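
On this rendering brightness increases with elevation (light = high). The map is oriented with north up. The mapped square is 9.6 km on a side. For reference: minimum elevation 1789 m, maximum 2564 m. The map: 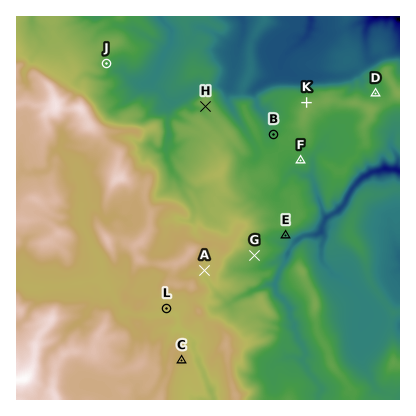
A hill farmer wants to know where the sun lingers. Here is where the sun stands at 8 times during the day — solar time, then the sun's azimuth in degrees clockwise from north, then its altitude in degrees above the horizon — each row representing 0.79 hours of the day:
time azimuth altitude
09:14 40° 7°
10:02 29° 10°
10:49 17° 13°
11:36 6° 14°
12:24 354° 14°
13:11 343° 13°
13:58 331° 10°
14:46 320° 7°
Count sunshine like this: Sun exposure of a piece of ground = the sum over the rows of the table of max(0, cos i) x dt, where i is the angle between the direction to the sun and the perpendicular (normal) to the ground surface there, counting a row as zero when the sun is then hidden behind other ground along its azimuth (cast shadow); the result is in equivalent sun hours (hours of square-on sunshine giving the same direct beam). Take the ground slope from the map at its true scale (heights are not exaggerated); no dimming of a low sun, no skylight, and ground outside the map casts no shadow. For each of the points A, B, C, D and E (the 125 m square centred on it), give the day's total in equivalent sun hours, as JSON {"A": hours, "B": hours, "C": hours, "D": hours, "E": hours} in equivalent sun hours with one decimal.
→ {"A": 0.5, "B": 1.6, "C": 0.6, "D": 1.6, "E": 0.0}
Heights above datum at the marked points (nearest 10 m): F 2150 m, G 2200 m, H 2210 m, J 2150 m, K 2200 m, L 2350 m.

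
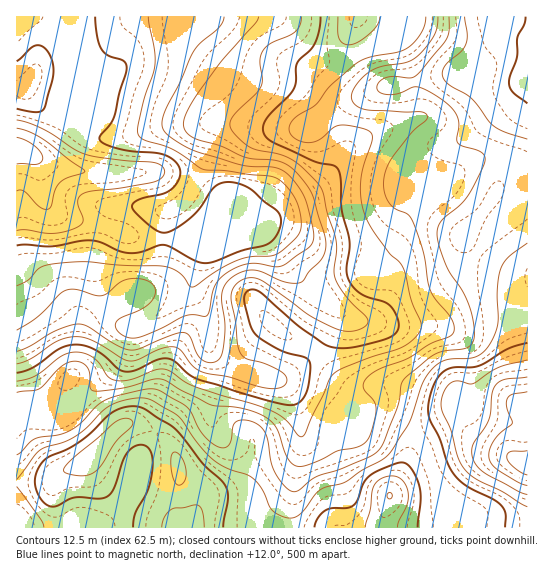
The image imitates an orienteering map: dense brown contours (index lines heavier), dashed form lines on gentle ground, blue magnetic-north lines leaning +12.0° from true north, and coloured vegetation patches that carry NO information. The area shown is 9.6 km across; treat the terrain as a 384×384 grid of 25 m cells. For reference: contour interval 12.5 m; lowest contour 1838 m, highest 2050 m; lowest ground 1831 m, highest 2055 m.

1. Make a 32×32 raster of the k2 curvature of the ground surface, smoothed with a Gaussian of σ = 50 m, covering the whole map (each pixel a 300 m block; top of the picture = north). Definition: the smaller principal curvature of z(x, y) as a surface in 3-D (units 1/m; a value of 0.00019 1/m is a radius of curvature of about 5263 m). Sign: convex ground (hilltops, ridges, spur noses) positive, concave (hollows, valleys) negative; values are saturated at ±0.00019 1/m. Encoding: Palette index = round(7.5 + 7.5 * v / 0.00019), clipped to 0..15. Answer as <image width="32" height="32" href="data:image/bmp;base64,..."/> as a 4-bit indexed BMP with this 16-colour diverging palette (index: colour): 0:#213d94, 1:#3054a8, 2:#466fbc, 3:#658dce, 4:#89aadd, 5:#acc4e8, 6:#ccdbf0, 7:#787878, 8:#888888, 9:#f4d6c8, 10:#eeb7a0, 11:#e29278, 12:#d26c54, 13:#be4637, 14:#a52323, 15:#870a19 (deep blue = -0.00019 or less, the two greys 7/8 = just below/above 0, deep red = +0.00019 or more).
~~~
<image width="32" height="32" href="data:image/bmp;base64,Qk12AgAAAAAAAHYAAAAoAAAAIAAAACAAAAABAAQAAAAAAAACAAATCwAAEwsAABAAAAAAAAAAlD0hAKhUMAC8b0YAzo1lAN2qiQDoxKwA8NvMAHh4eACIiIgAyNb0AKC37gB4kuIAVGzSADdGvgAjI6UAGQqHACM0VFaIeGV2dIplZEVXdWUohVZUd3eFZ2J4UmpzVjIRKoZ3RFd4pXhheUO+g0EzRyqXhkU3hmN2UlZVhlMkh4oohphDOJYSVlJDMiNTJ4enQzRnZDeCBYlhRlM2Y0dmdFIAOKhoUTiqUVl1NmRmRUSVYgW6d2RHhTJodUVlpzSIlGcANndncwATZ3ZlVak1p1SLggJoQyASM2iHh1WrRoZEnbchdlEDVWU1Z3dmZyVnQ0ZTIVZiBmeIZlZlRTATRlQhEAADcwaJh3YyIjMjZlR2ZnVmMEMXiIZTEjV3dmd2dol1ipUyS8lkMTh0aId4d2Z3ZoqHYTrpE1OLlVeHZ4eHd3ZWaGABcxdjiYZGd2aIl2iXQjM3YABGI2ZmVohld1VDISNER3d2IxVnZ1aZhldVM1ZmmWN3d0FYh4hleHdlhFiId4aEV2VBV4eIdVZ3dZRmUzMzVRACE1RoiHdUaIVzMAAAAAM1UxRlR4hmZUZ1ABaHd1NWZ5dXdkR4d4dkRBRnd3d2mXZ3iqdUNXd2d3dmZ2Znd5l3d4mFVkI0NGiIl0d1Z4aId3Z3Zmh3VEZ3dphHdmaGZ3dlVWZnmmSIZnh5VmZVZmd3Z3d1RYlFmXVoaEdnZWdmh3iIZUEANodmZndWaHVnZGd4dlZ1RhNUaHdWaGeGeIZFVERXilZwV4iG"/>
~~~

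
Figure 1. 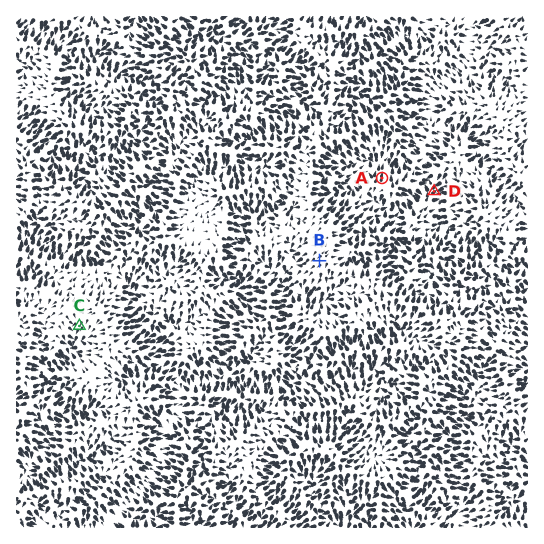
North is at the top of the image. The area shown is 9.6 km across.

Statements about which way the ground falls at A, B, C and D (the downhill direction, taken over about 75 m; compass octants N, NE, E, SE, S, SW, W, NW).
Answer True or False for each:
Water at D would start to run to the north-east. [True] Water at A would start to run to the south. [False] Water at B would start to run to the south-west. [True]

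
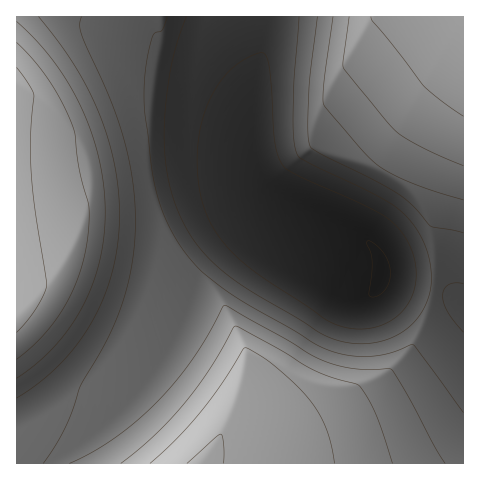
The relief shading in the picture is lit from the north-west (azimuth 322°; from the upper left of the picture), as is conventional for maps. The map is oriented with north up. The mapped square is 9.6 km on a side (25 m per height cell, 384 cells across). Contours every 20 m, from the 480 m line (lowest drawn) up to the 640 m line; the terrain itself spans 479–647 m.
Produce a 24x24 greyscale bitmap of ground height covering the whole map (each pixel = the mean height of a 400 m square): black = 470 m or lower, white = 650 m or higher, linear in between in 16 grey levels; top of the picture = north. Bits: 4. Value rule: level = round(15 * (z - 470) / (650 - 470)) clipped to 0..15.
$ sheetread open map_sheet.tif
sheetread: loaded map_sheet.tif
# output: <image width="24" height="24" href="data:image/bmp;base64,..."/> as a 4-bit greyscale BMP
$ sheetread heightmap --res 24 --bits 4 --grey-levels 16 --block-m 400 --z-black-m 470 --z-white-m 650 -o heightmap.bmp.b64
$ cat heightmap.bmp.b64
<image width="24" height="24" href="data:image/bmp;base64,Qk2WAQAAAAAAAHYAAAAoAAAAGAAAABgAAAABAAQAAAAAACABAAATCwAAEwsAABAAAAAAAAAAAAAAABEREQAiIiIAMzMzAERERABVVVUAZmZmAHd3dwCIiIgAmZmZAKqqqgC7u7sAzMzMAN3d3QDu7u4A////AIh3iJvM3MzLu6mYh4h3eIm8zMzLuqmYd4iHd3ibzMzLuqmIdpiHd3eKvMy7qpmHZqmId3d5q8u6qZh3ZcqYd3d4mruph2d2Vdyph3d3iqmGVERWVe3Kh3d3eYdkMiI1VO7bmHdmd2VDIREjRO7cqHdmZUMiERETRO7suXZmUzIhERETRO7tuXZlMyIhEREjVe7tuXZUMiIhEREkZu7duXZTIiIRESNGd+7duXZDIiISI0VneO7cuXVDIiIjRWeIie7cuHUzIiI1Z3iJme7cqGUzIiI1d4iZqu7bl2UzIiJGeImqq+7Kh2VDIiJFeJmqu+25h2VDMiJFeZqru9yodmVDMyM1eaq7vMqYdmZDMzM1eau7zLmHd2ZUMzM1eau8zA=="/>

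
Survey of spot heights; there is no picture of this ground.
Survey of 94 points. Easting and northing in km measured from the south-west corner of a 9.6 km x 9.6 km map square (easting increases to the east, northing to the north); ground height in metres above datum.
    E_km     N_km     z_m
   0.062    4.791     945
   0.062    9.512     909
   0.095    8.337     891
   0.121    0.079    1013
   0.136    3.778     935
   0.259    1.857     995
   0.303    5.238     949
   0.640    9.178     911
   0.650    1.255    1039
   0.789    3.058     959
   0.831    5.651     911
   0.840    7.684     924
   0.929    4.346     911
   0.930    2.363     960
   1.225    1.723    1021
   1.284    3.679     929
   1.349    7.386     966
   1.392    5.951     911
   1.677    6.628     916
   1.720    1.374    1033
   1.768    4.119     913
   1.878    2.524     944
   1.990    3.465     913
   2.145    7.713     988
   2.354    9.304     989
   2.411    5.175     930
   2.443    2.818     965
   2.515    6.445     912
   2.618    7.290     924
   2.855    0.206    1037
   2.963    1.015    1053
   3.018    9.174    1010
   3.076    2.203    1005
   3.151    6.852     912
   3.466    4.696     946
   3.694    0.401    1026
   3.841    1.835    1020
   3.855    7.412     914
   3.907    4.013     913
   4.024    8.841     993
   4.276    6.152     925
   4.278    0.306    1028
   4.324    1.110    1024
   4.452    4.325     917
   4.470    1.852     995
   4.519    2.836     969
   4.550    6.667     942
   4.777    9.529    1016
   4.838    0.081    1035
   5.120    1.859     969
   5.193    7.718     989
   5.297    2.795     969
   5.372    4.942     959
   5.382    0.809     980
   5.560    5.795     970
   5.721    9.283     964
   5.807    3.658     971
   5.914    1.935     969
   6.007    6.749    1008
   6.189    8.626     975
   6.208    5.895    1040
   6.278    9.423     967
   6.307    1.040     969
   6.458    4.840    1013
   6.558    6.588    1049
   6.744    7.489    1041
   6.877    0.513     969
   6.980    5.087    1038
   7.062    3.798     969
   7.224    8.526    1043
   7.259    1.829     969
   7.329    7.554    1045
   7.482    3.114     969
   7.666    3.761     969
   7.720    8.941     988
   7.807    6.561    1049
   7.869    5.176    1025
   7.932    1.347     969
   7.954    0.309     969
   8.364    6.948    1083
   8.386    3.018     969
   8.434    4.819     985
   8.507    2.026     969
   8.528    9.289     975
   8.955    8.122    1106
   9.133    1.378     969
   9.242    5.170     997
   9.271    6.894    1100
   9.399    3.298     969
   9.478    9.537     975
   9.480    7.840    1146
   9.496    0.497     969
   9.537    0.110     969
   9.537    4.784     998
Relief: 890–1150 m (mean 975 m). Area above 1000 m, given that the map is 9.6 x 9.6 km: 25.5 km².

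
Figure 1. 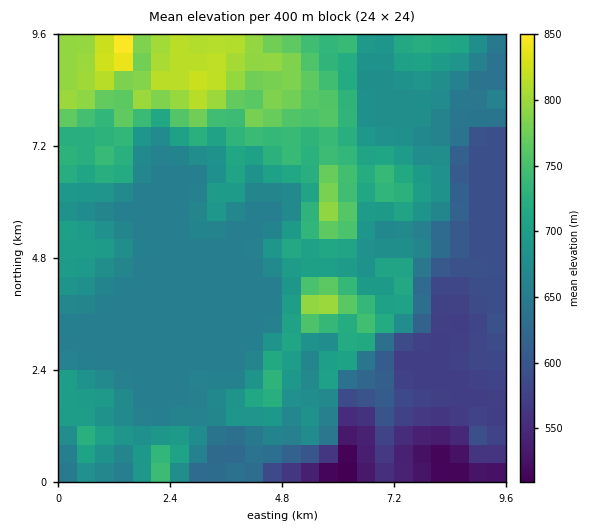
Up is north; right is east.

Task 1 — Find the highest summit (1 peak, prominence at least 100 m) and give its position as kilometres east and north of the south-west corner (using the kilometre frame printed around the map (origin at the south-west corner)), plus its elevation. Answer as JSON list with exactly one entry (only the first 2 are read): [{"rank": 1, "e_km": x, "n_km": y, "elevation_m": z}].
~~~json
[{"rank": 1, "e_km": 1.34, "n_km": 9.24, "elevation_m": 864}]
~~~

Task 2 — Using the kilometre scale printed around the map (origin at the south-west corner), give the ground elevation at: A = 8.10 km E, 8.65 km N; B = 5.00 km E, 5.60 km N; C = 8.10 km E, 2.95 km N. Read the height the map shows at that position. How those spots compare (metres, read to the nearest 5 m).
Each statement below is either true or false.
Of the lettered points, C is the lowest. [true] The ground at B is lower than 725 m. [true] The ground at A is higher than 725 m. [false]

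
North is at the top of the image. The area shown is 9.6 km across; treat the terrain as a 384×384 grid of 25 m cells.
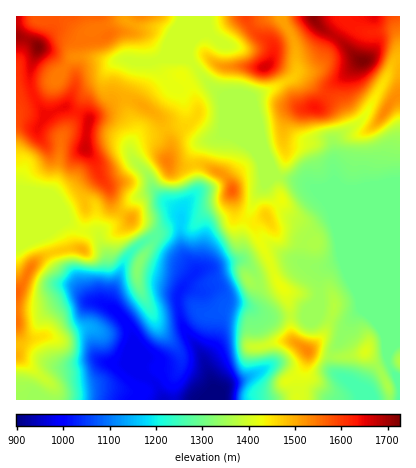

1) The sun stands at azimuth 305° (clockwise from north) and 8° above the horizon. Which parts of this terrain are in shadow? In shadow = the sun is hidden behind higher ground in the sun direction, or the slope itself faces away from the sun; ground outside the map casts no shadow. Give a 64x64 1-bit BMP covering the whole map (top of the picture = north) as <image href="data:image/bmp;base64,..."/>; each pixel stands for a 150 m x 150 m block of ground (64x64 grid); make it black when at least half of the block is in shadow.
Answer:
<image width="64" height="64" href="data:image/bmp;base64,Qk0+AgAAAAAAAD4AAAAoAAAAQAAAAEAAAAABAAEAAAAAAAACAAATCwAAEwsAAAIAAAAAAAAA////AAAAAAAB//8fAAB84wH//h+AAH/jAf/+H4AAf+MA//4fgAA/w////g+BgH+C///+D4Pw/wb///8Pg/h+Pn///w+B8Hwef//+H4BwfBw9//5/AAA8HHD//P4AABwI8P/4/gAADAD///n8AAAAAH//8fwAAAYA///x/AADAgD///H+AAMAAP//8/4AA4AAf//n/+AAAAB///f/8AAAAD//9//gAAAAP//v/+AAAAA//+//4AAAAB//5//gAAAAD//3/8AAAAAB3///wAAAAAAO//+ADggAAAB//wAOCAAAAD//AAwAAAAAH/8ACAAAAAAf/AAAAAAACA/8AAAAAAAAD/wHgAAAAAD//w+AAAAAAP//j4YAAAAA//+PhAAAAAD//4eAAAAAAD9/B4PgAAIA/j4Dh/AAAAH+NAGH8AAAA/wgAAf4AAIH/AAAB/3+Bg/4AAAD//8GD/gOAAA//wcP8A+AA///Dw/wB8AD/98Hj8AD4AP/zwMHgAHAAf/nAAcAAcAAf/cAAAABwAAP8wAAAAAAAAH4AAAAAAAAAP8IAAAAA7wA/x4QAAAP/wD/H5AAAD//AP8fxAAAGH8Afx/H8AAAPwA/H8P8AAAfAB8Ph/wAAB4ADw8H/8AADgAPBgH/wAAMAAcAAO/gAAgABwAAAfAAAAAHYAAD8AAAAA7gAAPgAAAQDg=="/>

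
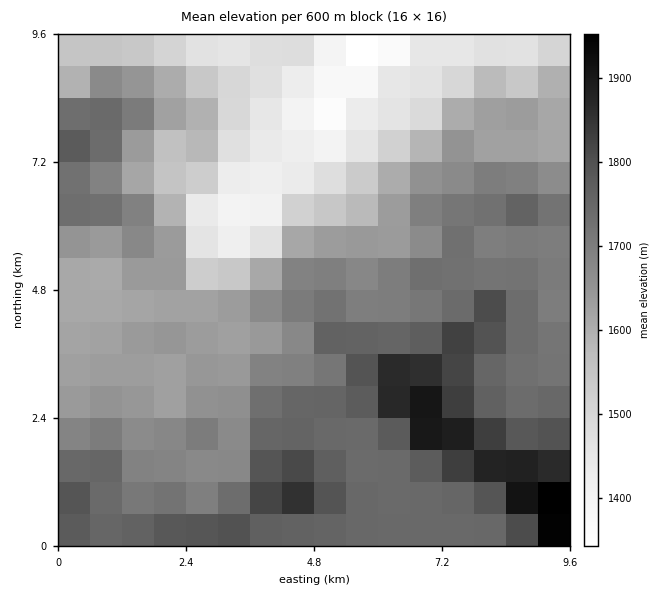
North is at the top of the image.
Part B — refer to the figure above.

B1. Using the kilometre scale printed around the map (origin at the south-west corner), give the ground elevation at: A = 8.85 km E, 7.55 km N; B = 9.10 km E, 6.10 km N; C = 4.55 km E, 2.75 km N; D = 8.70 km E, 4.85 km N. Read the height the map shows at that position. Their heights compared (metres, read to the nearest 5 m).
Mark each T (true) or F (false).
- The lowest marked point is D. F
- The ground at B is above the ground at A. T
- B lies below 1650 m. F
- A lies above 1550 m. T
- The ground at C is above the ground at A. T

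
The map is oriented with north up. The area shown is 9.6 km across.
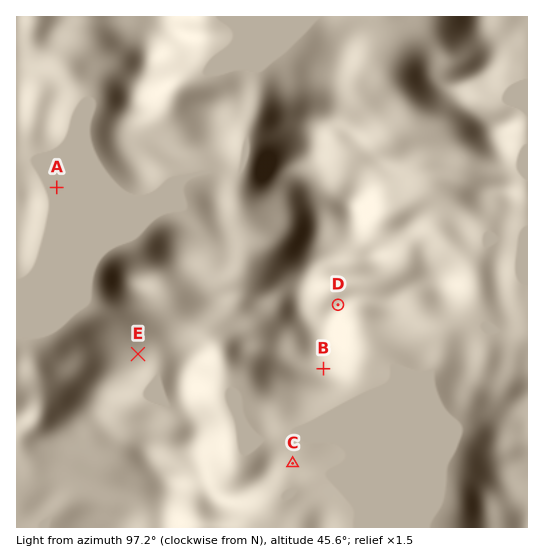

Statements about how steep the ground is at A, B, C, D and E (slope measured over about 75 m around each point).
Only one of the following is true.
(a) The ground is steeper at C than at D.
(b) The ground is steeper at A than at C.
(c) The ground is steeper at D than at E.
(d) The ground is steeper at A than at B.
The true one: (c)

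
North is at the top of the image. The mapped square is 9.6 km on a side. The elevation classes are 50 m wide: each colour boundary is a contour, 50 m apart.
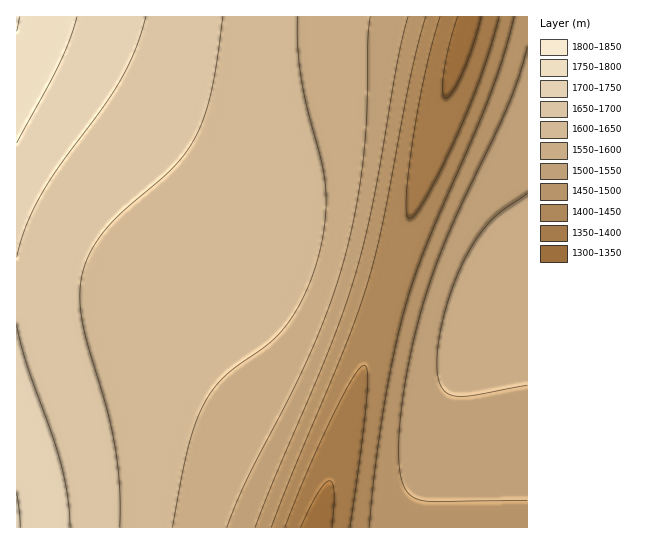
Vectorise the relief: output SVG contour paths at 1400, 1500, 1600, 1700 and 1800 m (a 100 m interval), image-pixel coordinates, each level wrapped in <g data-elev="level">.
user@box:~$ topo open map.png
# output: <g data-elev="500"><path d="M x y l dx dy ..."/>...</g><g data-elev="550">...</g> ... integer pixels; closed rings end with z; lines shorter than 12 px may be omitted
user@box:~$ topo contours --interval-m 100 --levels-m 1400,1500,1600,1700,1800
<g data-elev="1400"><path d="M285 527l24-59 26-58 19-34 7-9 4-2 2 4 1 6-2 30-16 122"/><path d="M499 17l-17 56-24 60-31 63-10 17-7 5-3-4-1-13 7-60 12-67 15-57"/></g><g data-elev="1500"><path d="M255 527l20-49 54-127 26-74 18-73 24-141 11-46"/><path d="M527 47l-8 30-10 26-56 121-26 66-12 43-8 41-6 41-2 35 0 19 4 14 6 11 8 5 18 3 92-2"/></g><g data-elev="1600"><path d="M172 527l16-80 7-24 9-20 10-14 11-13 44-32 17-18 11-16 9-18 13-39 6-35 0-32-3-23-14-53-6-29-4-34 0-30"/></g><g data-elev="1700"><path d="M70 527l-2-30-7-34-9-29-26-71-9-38"/><path d="M17 257l8-27 13-30 19-31 44-59 18-27 16-32 11-34"/></g><g data-elev="1800"><path d="M17 31l3-14"/></g>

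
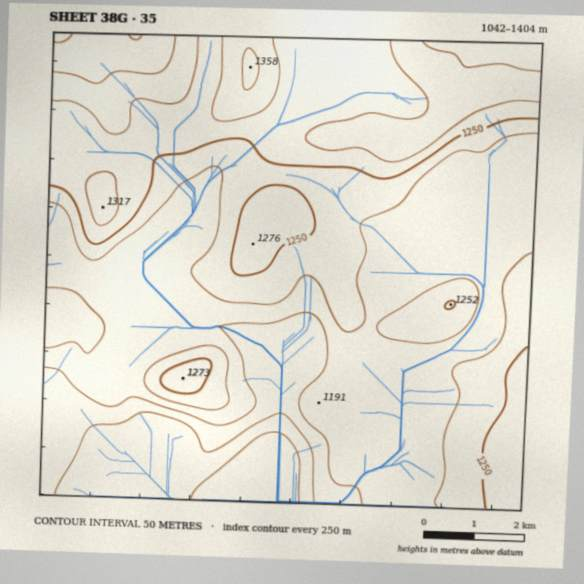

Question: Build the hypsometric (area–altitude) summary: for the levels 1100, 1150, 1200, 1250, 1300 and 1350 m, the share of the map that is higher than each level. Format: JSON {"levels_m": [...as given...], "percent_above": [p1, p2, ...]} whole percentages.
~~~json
{"levels_m": [1100, 1150, 1200, 1250, 1300, 1350], "percent_above": [92, 85, 52, 32, 13, 3]}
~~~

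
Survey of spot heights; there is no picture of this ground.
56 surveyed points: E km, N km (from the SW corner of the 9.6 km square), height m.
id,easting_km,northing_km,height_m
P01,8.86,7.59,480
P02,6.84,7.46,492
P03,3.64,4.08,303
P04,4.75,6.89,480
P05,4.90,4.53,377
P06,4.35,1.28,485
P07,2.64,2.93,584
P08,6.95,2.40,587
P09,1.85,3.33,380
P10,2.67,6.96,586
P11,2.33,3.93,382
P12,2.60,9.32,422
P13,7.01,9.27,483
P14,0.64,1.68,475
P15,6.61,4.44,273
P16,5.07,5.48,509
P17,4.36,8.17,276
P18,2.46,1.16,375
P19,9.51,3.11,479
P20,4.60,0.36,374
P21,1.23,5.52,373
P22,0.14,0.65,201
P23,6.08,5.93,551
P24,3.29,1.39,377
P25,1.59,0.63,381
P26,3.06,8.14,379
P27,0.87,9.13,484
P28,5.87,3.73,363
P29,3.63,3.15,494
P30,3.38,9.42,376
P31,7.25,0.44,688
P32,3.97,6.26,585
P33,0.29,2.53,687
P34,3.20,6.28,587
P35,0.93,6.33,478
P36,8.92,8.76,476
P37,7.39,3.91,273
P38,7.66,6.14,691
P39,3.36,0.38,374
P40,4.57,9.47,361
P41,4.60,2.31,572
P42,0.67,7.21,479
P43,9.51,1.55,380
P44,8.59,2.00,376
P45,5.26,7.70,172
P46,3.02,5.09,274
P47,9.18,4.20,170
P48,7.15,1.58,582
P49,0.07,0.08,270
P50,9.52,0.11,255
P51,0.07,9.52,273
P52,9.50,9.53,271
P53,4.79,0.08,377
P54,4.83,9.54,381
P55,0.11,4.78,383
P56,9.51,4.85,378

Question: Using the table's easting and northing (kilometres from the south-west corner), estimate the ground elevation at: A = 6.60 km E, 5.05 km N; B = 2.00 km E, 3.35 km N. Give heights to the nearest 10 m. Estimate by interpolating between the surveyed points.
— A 350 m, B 410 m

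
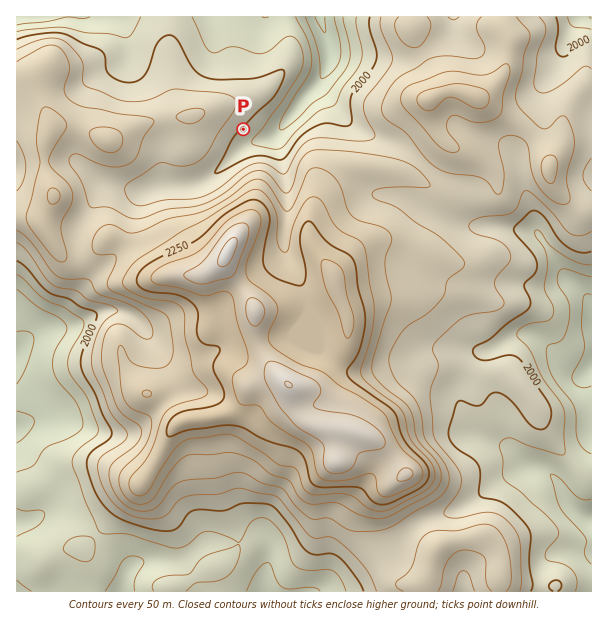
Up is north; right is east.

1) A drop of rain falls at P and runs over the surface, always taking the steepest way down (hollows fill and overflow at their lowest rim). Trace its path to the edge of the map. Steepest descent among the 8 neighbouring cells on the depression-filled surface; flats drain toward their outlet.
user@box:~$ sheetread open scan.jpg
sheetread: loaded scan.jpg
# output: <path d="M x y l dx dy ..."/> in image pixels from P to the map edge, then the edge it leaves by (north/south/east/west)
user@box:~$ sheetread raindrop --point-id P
<path d="M243 129l11 11 12 0 1-2 3 0 14-12 0-1 4-5 0-1 6-6 6-11 17-16 0-2 4-4 6-12 0-5 2-1 0-18-2-2 0-4-1-2 0-3-2-1 0-3-1-2 0-3-2-1-1-6"/>
exit: north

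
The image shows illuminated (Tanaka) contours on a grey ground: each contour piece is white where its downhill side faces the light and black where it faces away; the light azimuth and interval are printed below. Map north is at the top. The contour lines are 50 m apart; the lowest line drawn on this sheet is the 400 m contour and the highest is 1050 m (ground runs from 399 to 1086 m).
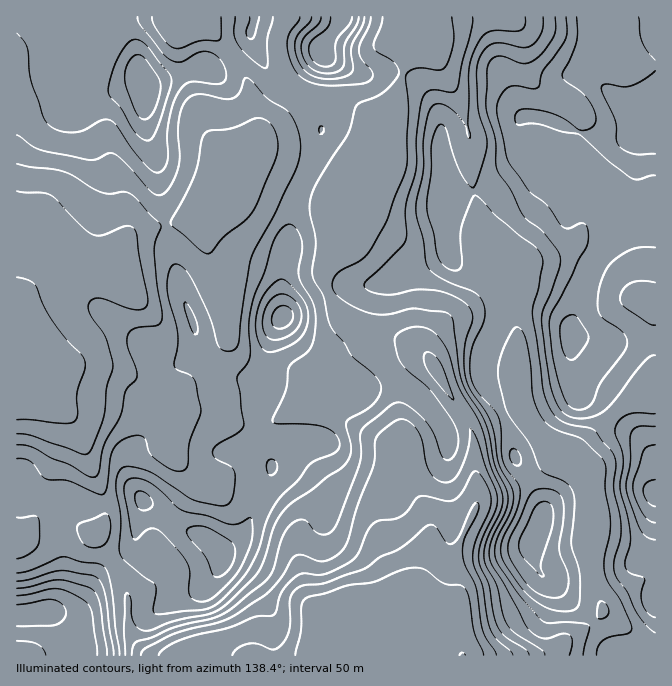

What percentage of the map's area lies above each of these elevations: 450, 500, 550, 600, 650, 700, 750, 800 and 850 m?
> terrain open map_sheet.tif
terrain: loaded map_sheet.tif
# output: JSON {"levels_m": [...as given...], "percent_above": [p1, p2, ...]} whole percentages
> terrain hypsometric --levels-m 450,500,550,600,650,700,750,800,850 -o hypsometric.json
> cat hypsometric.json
{"levels_m": [450, 500, 550, 600, 650, 700, 750, 800, 850], "percent_above": [97, 95, 91, 84, 77, 61, 45, 31, 21]}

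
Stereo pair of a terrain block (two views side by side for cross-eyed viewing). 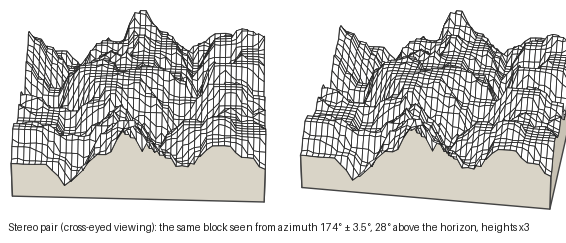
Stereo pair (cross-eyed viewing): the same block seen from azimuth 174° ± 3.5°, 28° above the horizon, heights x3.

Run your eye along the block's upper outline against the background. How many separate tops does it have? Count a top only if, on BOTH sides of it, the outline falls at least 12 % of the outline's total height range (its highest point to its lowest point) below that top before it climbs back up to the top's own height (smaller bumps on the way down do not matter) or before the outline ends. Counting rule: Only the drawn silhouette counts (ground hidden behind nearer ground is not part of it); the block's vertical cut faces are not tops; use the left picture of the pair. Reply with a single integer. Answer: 4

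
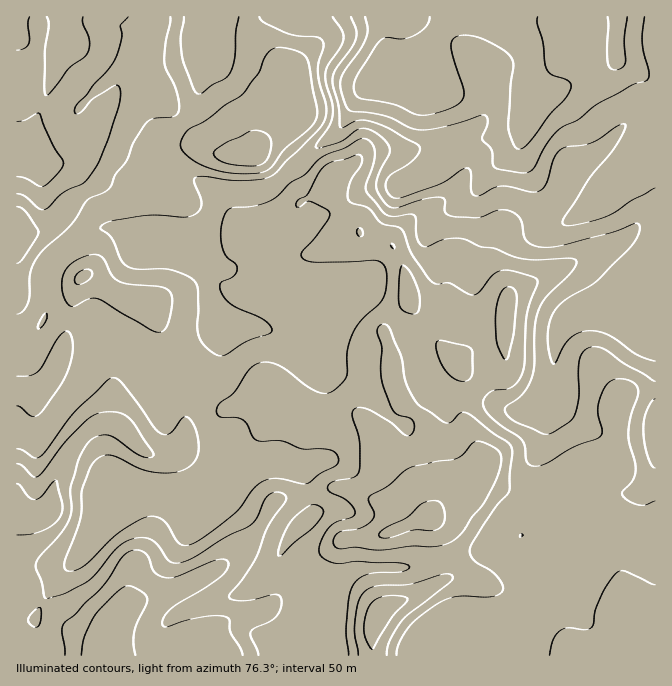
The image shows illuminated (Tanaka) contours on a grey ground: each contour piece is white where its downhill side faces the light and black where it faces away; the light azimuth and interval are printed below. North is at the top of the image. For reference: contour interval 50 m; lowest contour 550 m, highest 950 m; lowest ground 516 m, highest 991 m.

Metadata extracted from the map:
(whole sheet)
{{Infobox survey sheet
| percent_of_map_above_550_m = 96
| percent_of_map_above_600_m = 92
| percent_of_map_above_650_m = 88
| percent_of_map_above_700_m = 83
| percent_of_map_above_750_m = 73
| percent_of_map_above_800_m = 47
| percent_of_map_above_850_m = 18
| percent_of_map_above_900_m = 7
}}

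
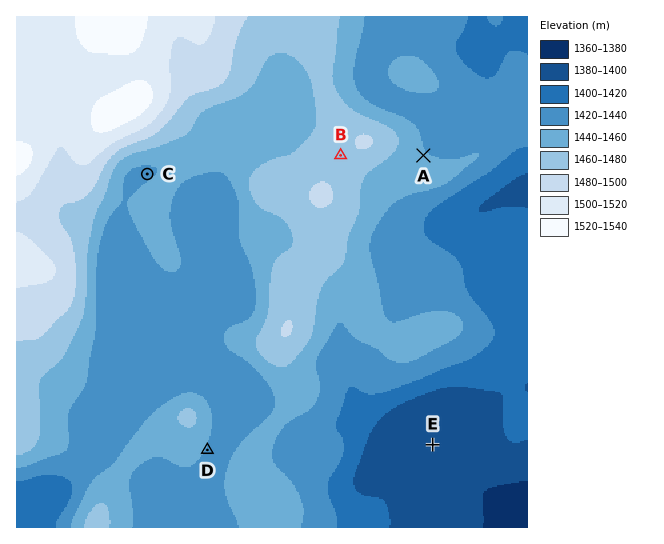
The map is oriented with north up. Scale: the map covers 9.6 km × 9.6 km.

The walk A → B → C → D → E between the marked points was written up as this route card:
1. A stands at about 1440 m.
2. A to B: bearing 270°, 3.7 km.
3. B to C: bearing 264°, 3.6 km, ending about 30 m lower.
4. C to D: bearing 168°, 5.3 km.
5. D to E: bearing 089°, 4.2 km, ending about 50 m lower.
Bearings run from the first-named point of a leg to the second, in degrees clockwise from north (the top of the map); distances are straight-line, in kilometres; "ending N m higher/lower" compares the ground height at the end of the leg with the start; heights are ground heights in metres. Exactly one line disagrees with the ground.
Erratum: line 2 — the distance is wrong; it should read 1.6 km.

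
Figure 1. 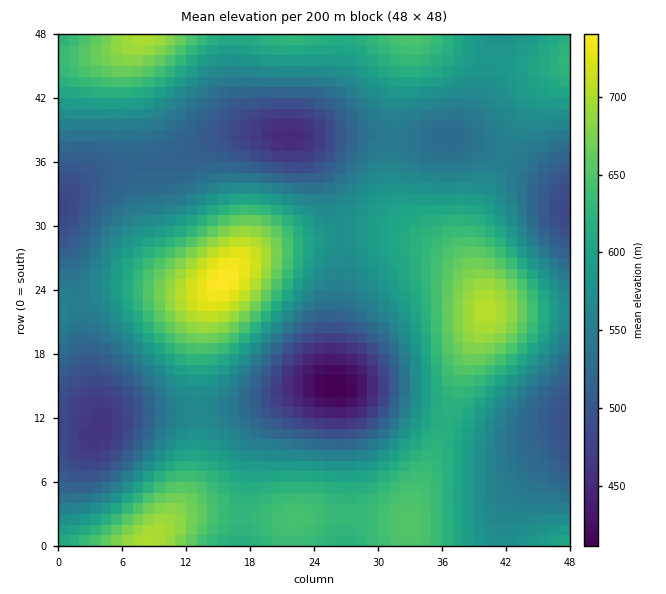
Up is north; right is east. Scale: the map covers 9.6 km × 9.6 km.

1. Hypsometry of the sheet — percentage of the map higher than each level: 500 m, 88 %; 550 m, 65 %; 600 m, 36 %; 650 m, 12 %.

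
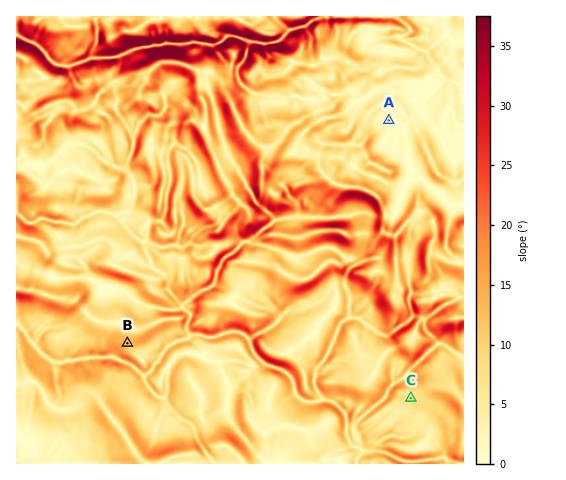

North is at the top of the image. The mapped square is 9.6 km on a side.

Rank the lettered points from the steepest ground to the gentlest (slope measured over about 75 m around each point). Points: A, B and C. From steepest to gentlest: B C A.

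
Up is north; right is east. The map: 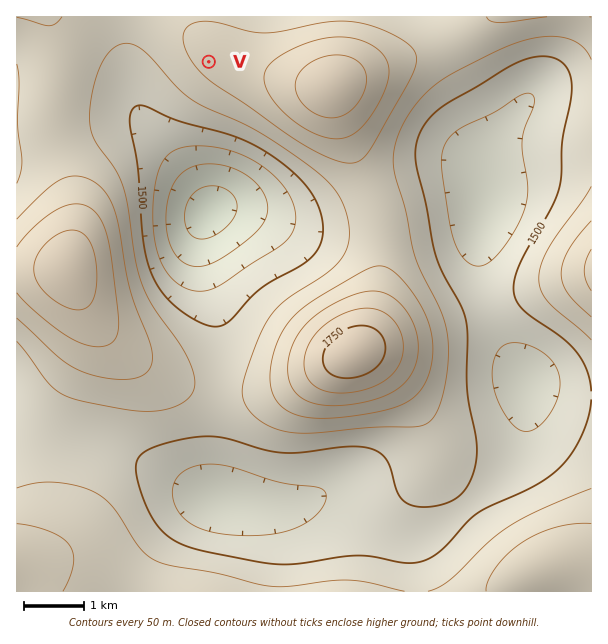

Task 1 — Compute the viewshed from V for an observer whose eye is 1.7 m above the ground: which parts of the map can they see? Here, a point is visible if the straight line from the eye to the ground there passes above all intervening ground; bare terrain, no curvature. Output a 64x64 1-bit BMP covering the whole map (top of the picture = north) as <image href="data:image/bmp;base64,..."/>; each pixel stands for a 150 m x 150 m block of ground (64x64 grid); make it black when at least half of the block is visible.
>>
<image width="64" height="64" href="data:image/bmp;base64,Qk0+AgAAAAAAAD4AAAAoAAAAQAAAAEAAAAABAAEAAAAAAAACAAATCwAAEwsAAAIAAAAAAAAA////AAAAAAAAB//+AAAAAAAP//gAAAAAAAf/4AAAAAAAA/+AAAAAAAAAAAAAAAAAAAAAAAAAAAAAAAAAAAAAAAAAAAAAAAAAAAAAAAAAAAAAAAAAAAAAAAAAAAAAAAAAAAAAAAAAAAAAAAAAAAAAAAAAAAAAAAAAAAAAAAAAAAAAAAAAAAAAAAAAAAAAAAAAAAAAAAAAAAAAAAAAAAAAAAAAAAAAAAAAAAAAAAAAAAAAAAPAAAAAAAAAD/AAAAAAAAA//AAAAAAAAP//AAAAAAAB///AAAAAAAP///gAAAAAD////gAAAAAf////AAAAAB////+AAAAAP////8AAAAB/////4AAAAH/////gAAAA/////+AAAAD/////4AAAAf/wP//gAAAD/8AAH8AAAAf/gAAHgAAAD/+AAAAAAAAf/wAAAAAAAB//AAAAAAAAP/8AAAAAAAAf/wAAAAAAAB/+AAAAAAAAH/4AAAAAAAAP/gAAAAAAAA/+AAAAAAAAD/4AAAAAAAAP/gAAAAAAAA/8AAAAAAAAD/wAAAAAAAAP/AAAAAAAAA/4AAAAAAAAD/gADwAAAAAP+AAfgAAAAA/wAH+AAAAAD/AA/4AAAAAP8AH/wAAAAA/wD//AAAAAD/AMB8AAAAAP+AAAAAAAAA/4AAAAAAAAH/gAAAAAAAB/+AAAAAAAAA=="/>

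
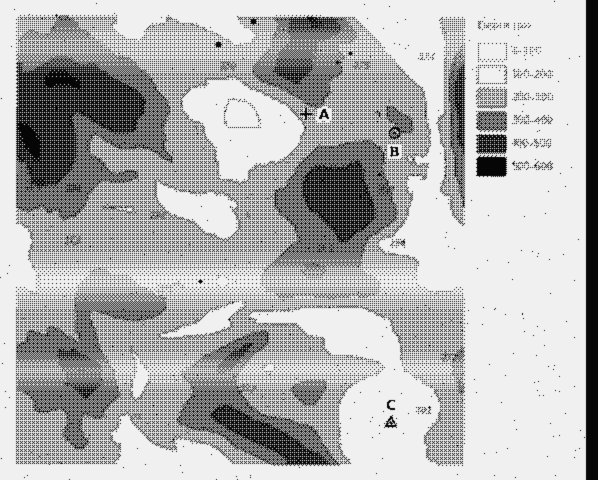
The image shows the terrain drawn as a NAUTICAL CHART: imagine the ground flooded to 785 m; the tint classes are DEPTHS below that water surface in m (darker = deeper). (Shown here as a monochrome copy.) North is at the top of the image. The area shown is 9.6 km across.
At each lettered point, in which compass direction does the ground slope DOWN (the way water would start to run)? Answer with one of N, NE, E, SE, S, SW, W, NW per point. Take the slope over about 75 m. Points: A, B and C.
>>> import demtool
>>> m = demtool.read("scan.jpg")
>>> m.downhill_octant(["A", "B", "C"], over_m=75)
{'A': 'NE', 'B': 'NE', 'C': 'NW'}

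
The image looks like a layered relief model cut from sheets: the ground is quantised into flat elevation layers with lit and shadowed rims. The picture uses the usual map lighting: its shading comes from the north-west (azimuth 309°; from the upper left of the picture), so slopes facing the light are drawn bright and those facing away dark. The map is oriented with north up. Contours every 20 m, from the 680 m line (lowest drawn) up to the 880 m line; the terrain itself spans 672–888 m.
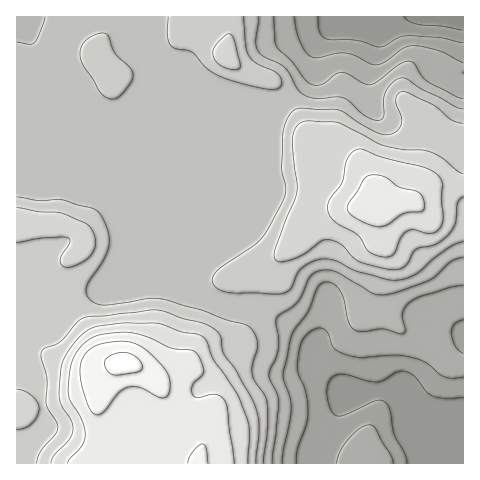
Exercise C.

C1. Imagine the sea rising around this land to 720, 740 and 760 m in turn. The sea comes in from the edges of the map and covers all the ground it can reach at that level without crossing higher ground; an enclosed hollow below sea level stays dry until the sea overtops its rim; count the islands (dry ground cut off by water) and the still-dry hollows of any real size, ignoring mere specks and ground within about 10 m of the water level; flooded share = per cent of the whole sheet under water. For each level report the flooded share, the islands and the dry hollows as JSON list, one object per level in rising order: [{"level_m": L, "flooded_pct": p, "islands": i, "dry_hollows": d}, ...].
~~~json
[{"level_m": 720, "flooded_pct": 11, "islands": 0, "dry_hollows": 0}, {"level_m": 740, "flooded_pct": 19, "islands": 0, "dry_hollows": 0}, {"level_m": 760, "flooded_pct": 25, "islands": 0, "dry_hollows": 0}]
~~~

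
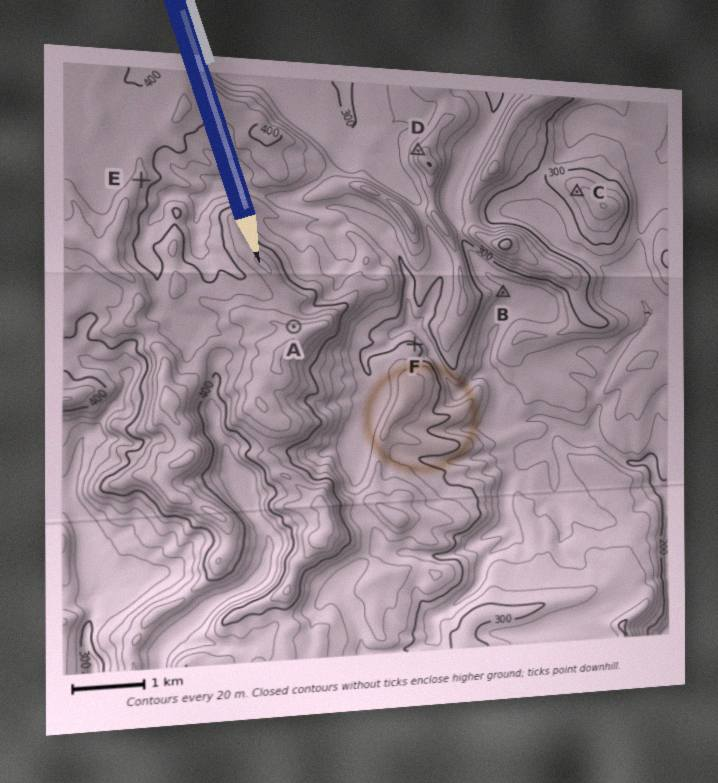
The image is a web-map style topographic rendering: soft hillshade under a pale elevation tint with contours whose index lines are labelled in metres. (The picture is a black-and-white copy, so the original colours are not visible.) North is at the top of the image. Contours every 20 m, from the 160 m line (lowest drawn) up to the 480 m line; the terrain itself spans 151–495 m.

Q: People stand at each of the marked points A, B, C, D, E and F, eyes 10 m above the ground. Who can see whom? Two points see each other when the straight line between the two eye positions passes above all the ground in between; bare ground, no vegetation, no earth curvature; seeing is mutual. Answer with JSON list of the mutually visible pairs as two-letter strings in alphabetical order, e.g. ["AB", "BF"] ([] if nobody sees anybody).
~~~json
["AC", "AD", "AE", "CE", "DE"]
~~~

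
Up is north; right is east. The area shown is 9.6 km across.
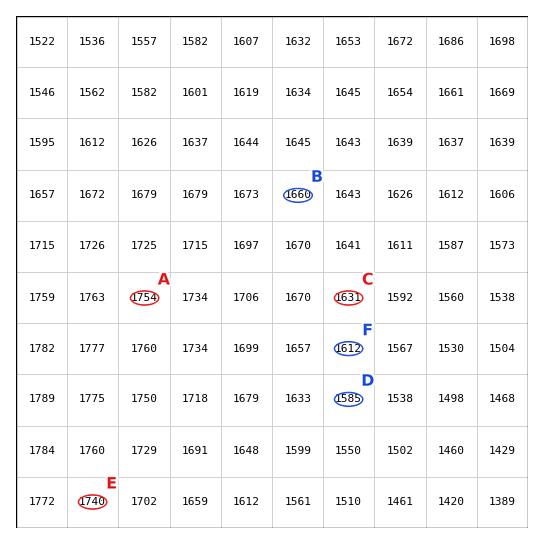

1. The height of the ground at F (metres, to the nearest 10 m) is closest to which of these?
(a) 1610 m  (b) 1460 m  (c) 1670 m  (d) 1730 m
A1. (a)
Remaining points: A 1750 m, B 1660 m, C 1630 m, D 1590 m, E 1740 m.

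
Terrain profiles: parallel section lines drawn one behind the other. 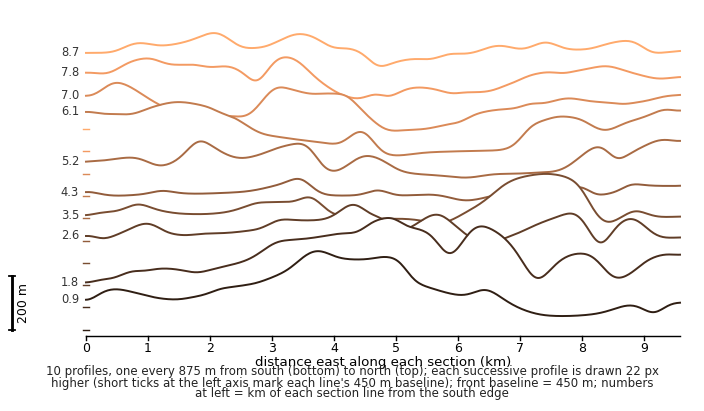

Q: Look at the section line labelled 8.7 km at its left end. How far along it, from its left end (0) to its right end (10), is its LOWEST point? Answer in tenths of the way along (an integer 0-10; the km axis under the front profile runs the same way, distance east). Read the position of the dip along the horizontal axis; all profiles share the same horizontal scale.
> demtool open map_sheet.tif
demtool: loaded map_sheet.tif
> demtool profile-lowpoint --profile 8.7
5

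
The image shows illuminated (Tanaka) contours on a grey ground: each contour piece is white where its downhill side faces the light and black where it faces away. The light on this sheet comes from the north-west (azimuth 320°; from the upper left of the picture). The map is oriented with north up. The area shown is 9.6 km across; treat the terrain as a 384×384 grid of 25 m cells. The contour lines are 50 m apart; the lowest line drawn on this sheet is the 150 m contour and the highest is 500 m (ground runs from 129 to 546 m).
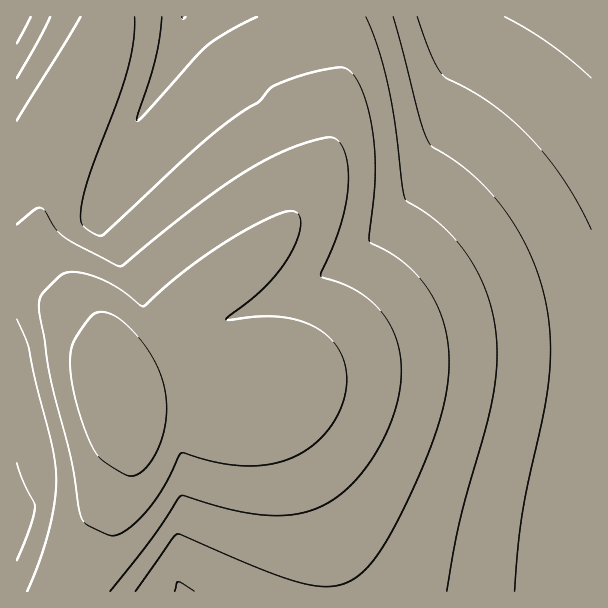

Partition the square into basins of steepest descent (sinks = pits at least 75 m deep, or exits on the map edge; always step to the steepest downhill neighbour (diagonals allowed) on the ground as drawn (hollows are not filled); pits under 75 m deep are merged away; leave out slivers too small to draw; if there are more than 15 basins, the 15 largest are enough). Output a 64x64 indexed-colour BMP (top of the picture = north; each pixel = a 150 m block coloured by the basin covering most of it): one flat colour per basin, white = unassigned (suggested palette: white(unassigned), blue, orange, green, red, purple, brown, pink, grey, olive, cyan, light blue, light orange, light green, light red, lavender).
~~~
<image width="64" height="64" href="data:image/bmp;base64,Qk12CAAAAAAAAHYAAAAoAAAAQAAAAEAAAAABAAQAAAAAAAAIAAATCwAAEwsAABAAAAAAAAAA////ALR3HwAOf/8ALKAsACgn1gC9Z5QAS1aMAMJ34wB/f38AIr28AM++FwDox64AeLv/AIrfmACWmP8A1bDFACIiIiERERERERERERERERERERERERERERERERERERERIiIiIhEREREREREREREREREREREREREREREREREREREiIiIiERERERERERERERERERERERERERERERERERERESIiIiIRERERERERERERERERERERERERERERERERERERIiIiIiEREREREREREREREREREREREREREREREREREREiIiIiIRERERERERERERERERERERERERERERERERERESIiIiIiERERERERERERERERERERERERERERERERERERIiIiIiIREREREREREREREREREREREREREREREREREREiIiIiIiERERERERERERERERERERERERERERERERERESIiIiIiIRERERERERERERERERERERERERERERERERERIiIiIiIiEREREREREREREREREREREREREREREREREREiIiIiIiIRERERERERERERERERERERERERERERERERESIiIiIiIhERERERERERERERERERERERERERERERERERIiIiIiIiIREREREREREREREREREREREREREREREREREiIiIiIiIhERERERERERERERERERERERERERERERERESIiIiIiIiERERERERERERERERERERERERERERERERERIiIiIiIiIREREREREREREREREREREREREREREREREREiIiIiIiIhERERERERERERERERERERERERERERERERESIiIiIiIiERERERERERERERERERERERERERERERERERIiIiIiIiIREREREREREREREREREREREREREREREREREiIiIiIiIhERERERERERERERERERERERERERERERERESIiIiIiIhERERERERERERERERERERERERERERERERERIiIiIiIiEREREREREREREREREREREREREREREREREREiIiIiIiIRERERERERERERERERERERERERERERERERESIiIiIiIhERERERERERERERERERERERERERERERERERIiIiIiIhEREREREREREREREREREREREREREREREREREiIiIiIiERERERERERERERERERERERERERERERERERESIiIiIiERERERERERERERERERERERERERERERERERERIiIiIiMREREREREREREREREREREREREREREREREREREiIiIiMRERERERERERERERERERERERERERERERERERESIiIjMxERERERERERERERERERERERERERERERERERERIiIjMxEREREREREREREREREREREREREREREREREREREiIjMxERERERERERERERERERERERERERERERERERERESIjMxERERERERERERERERERERERERERERERERERERERMzMxEREREREREREREREREREREREREREREREREREREREzMzERERERERERERERERERERERERERERERERERERERETMzERERERERERERERERERERERERERERERERERERERERMzEREREREREREREREREREREREREREREREREREREREREzMRERERERERERERERERERERERERERERERERERERERETMxERERERERERERERERERERERERERERERERERERERERMxEREREREREREREREREREREREREREREREREREREREREzMRERERERERERERERERERERERERERERERERERERERETMxERERERERERERERERERERERERERERERERERERERERMzEREREREREREREREREREREREREREREREREREREREREzMRERERERERERERERERERERERERERERERERERERERETMzERERERERERERERERERERERERERERERERERERERERMzMREREREREREREREREREREREREREREREREREREREREzMxERERERERERERERERERERERERERERERERERERERETMzMRERERERERERERERERERERERERERERERERERERERMzMxEREREREREREREREREREREREREREREREREREREREzMzMRERERERERERERERERERERERERERERERERERERETMzMxERERERERERERERERERERERERERERERERERERERMzMzMREREREREREREREREREREREREREREREREREREREzMzMxERERERERERERERERERERERERERERERERERERETMzMzMRERERERERERERERERERERERERERERERERERERMzMzMxEREREREREREREREREREREREREREREREREREREzMzMzMRERERERERERERERERERERERERERERERERERETMzMzMxERERERERERERERERERERERERERERERERERERMzMzMzMREREREREREREREREREREREREREREREREREREzMzMzMxERERERERERERERERERERERERERERERERERETMzMzMzERERERERERERERERERERERERERERERERERERMzMzMzMxEREREREREREREREREREREREREREREREREREzMzMzMzERERERERERERERERERERERERERERERERERETMzMzMzMRERERERERERERERERERERERERERERERERER"/>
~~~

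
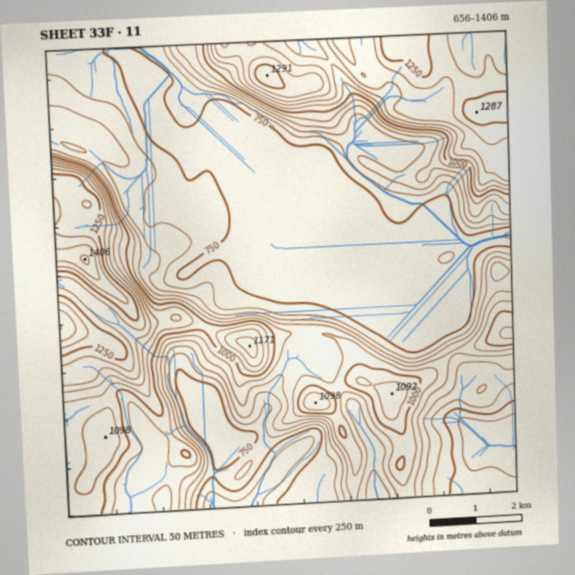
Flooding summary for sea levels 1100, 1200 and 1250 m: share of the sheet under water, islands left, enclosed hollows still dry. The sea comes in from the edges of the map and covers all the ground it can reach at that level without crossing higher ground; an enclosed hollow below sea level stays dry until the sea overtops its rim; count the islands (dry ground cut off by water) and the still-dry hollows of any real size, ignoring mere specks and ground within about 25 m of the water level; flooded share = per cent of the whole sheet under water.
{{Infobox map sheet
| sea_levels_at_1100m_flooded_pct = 82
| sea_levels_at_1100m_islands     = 1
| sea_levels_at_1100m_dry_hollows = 0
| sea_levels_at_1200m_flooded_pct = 91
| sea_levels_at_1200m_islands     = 1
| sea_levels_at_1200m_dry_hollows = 0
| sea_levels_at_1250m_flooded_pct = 95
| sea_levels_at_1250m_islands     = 1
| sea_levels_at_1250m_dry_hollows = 0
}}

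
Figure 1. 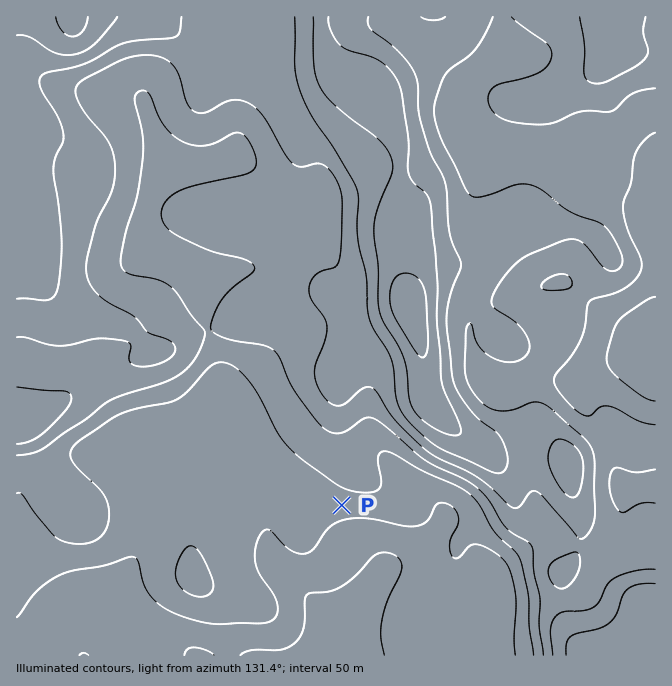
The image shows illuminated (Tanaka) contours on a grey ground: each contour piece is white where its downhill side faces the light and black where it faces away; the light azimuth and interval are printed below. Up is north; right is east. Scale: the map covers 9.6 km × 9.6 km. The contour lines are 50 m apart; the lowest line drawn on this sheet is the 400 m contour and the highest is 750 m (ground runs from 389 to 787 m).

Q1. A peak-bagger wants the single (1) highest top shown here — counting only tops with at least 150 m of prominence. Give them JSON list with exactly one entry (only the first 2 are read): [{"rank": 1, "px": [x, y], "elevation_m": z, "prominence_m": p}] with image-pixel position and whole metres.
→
[{"rank": 1, "px": [410, 305], "elevation_m": 787, "prominence_m": 398}]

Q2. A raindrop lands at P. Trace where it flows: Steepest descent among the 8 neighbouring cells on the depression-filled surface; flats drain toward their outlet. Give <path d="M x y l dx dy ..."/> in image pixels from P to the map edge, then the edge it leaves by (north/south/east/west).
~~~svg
<path d="M342 505l0 19 42 41 0 10-6 5 0 2-6 8 0 2-5 5-5 10-14 18-6 13 0 4-2 2 0 4-2 2 0 5"/>
exit: south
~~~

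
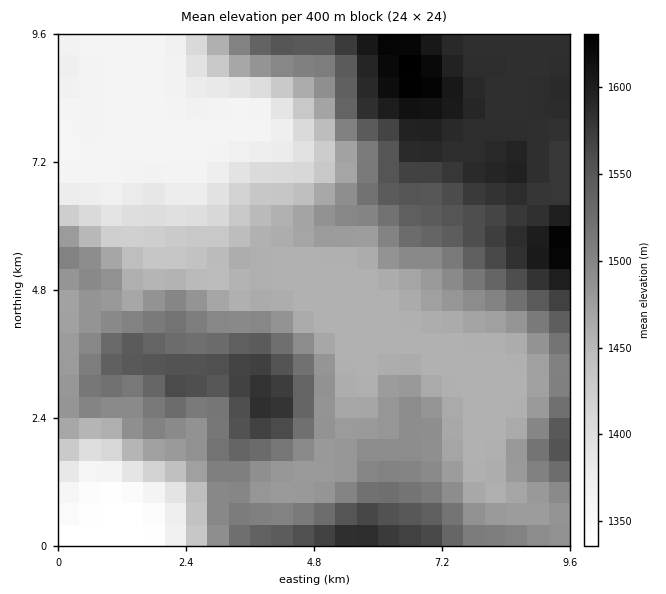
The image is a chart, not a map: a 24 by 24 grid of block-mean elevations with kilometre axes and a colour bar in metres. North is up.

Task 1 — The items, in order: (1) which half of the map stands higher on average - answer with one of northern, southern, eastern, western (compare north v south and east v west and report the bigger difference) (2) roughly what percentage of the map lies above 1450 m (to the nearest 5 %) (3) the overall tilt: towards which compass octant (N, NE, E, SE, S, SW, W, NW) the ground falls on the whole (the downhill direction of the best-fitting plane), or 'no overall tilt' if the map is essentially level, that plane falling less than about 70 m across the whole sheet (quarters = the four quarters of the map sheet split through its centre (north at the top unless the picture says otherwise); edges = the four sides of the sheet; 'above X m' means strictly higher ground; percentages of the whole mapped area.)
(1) The eastern half stands higher on average than the western half.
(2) Ground above 1450 m makes up about 75 % of the sheet.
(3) Overall the map slopes down towards the west.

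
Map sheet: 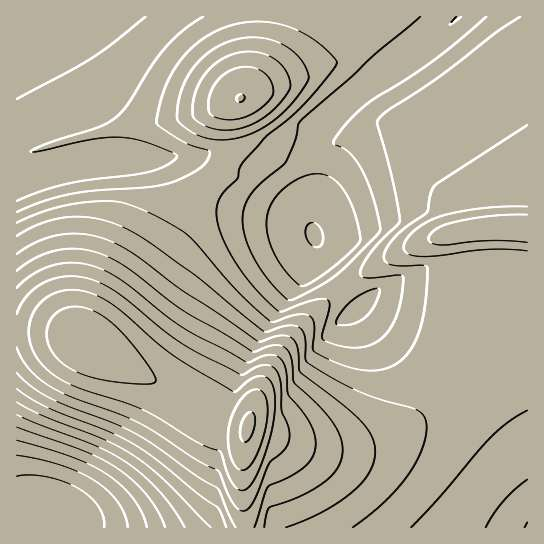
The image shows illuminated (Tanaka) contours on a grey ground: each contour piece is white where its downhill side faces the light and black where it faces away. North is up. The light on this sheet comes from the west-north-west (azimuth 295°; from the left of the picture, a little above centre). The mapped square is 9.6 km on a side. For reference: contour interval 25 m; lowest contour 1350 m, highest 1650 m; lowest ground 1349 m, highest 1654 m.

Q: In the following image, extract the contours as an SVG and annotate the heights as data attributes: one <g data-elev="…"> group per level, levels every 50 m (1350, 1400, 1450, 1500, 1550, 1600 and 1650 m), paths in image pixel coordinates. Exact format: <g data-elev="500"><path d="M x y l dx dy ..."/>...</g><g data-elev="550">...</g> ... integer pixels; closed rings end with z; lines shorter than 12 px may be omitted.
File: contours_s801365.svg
<g data-elev="1350"><path d="M313 246l-6-6-2-9 2-6 6-3 4 2 3 3 3 11-3 8-3 1z"/></g><g data-elev="1400"><path d="M17 455l22 4 22 6 18 7 16 9 12 9 11 12 6 12 4 13"/><path d="M338 325l-2-2 1-5 13-16 16-10 9-3 4 0 1 4-4 10-10 14-13 7z"/><path d="M203 17l-20 13-17 17-16 20-23 38-12 13-16 9-48 15-20 9 8 0 55-12 27-2 18 3 22 8 14 6 2 3-2 2-10 7-15 6-81 11-27 8-25 10"/><path d="M486 17l-55 45-65 43-16 14-13 16-4 8 12 6 6 6 8 10 6 12 10 26 5 27-3 5-27 27-16 15-37 21-6 2-4-1-22-24-16-28-5-13-1-12 0-11 3-9 12-16 28-24 9-20 3-17 3-4 51-44 23-23 45-37"/></g><g data-elev="1450"><path d="M411 527l28-29 52-61 18-15 18-12"/><path d="M17 427l68 24 33 18 15 12 14 14 11 16 7 16"/><path d="M213 139l18 0 20-5 19-11 17-14 14-18 8-13-4-12-9-12-10-8-12-5-12-3-13-1-14 3-13 4-12 7-11 10-9 12-8 14-4 16-1 16 5 6 11 8 9 4z"/><path d="M527 125l-91 60-5 8-4 20-26 18-14 16-3 11 2 4 3 2 10 2 27 0 2 3-1 14-4 36-9 26-7 9-8 8-9 5-9 3-14 1-16-3-17-6-19-10-2-5 1-22-3-8-5-3-7 0-25 8-4-1-34-31-49-55-24-15-24-12-22-6-34 0-33 7-33 14"/></g><g data-elev="1500"><path d="M286 527l36-15 29-19 10-10 7-9 5-11 2-10-3-16-11-16-20-18-40-30-2-4-1-20-5-10-4-3-7-1-24 6-78-52-47-36-16-9-16-6-22-4-21 1-21 7-20 12"/><path d="M17 402l28 15 61 23 25 14 31 24 49 49"/><path d="M527 215l-40 1-37 7-15 7-5 5-1 4 3 4 9 2 48-4 38 1"/><path d="M223 119l12 0 11-2 12-7 10-8 5-7 0-5-2-9-5-7-11-6-13-1-13 4-10 8-9 15-2 15 4 6z"/></g><g data-elev="1550"><path d="M254 527l13-39 3-3 21-9 13-9 7-8 4-10 0-12-4-12-8-12-15-19-2-24-5-11-6-4-6 0-8 2-11 5-4 0-61-33-19-13-45-36-16-10-15-5-20-2-19 3-18 8-16 14"/><path d="M17 373l14 13 19 12 65 26 24 12 58 40 20 11 2 4 17 36"/></g><g data-elev="1600"><path d="M239 490l4 0 4-2 7-8 8-18 9-27 3-18 1-18-2-12-4-8-6-3-8 1-8 4-10 10-4 0-59-35-17-13-40-36-14-8-13-6-15-3-13 1-12 4-10 8-9 15-2 17 5 18 12 16 12 9 16 8 52 17 19 8 52 31 22 9 3 4 8 24 5 8z"/></g><g data-elev="1650"><path d="M244 442l5-3 5-10 1-11-1-4-3-2-2 0-4 4-4 10-1 11z"/></g>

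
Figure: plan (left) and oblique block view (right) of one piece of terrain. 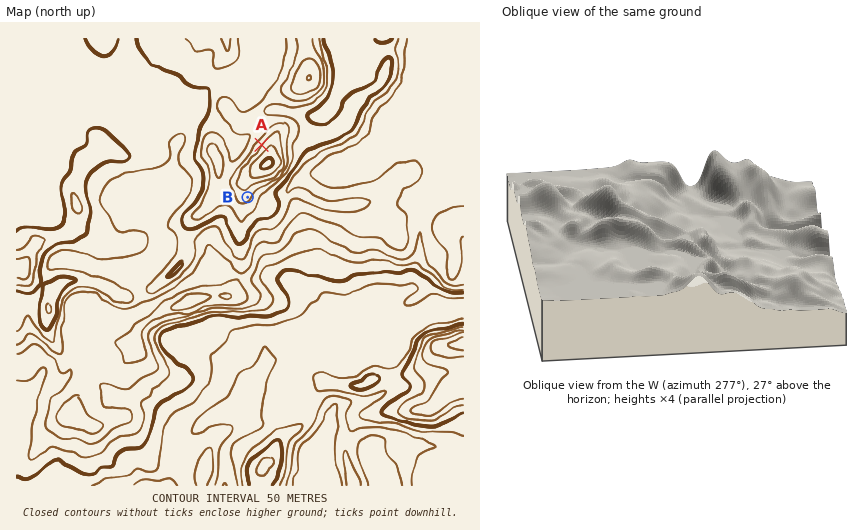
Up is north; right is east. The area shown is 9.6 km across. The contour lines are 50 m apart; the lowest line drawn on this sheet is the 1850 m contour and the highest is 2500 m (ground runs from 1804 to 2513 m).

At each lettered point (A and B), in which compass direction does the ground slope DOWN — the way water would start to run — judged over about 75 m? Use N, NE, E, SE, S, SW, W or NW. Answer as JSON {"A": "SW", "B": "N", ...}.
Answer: {"A": "NW", "B": "SE"}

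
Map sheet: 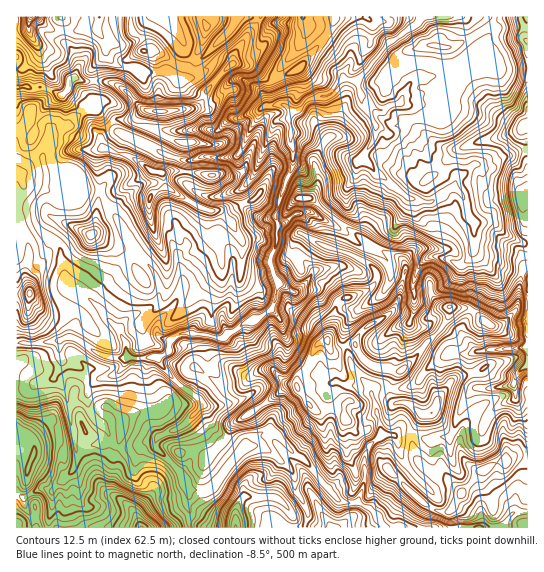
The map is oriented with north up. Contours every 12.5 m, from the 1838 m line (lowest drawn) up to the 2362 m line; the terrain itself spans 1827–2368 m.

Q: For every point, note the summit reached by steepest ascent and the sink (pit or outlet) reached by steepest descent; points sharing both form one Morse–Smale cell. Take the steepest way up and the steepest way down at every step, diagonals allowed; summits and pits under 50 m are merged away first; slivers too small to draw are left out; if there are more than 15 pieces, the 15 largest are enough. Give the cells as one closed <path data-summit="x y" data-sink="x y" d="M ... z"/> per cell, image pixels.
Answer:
<path data-summit="327 341" data-sink="421 17" d="M527 16l-224 1 4 9-2 9-9 16-20 23 8 19 0 12 7 6-2 14 3 6-1 12 2 6 0 16-8 17-10 35 4 9-3 8 1 8-6 15 0 9 8 20-6 20-12 11-16 6-23 16-15-4-26-2-12 9 0 8-4 5-6 2-9 0-3 8 0 13 5 27 0 20 7 12-4 9 24 24 10 19 17 2 5-3 34-41 6-2 10-12 10-2 26 25 11 7 30 37 7 3 12 0 7-18 1-32 3-6 13-12-9-45 7-3 15 2 16-2 9-6 12-16 19-12 23 0-2 2 0 12 4 18 3 3 19 0 16-4 4 15 11 0z"/><path data-summit="161 173" data-sink="421 17" d="M282 104l-15 1-8 6 0 4-10 15-6 19-6 7-4 1-28-1-11 4-13 0-12-4-51-24-24-25-7 1-13 9-8 11-15 6-8 21 4 19-2 15 14 4 9-7 6-10 5 3 6 10 16 3 30 51 8 12 13 14 7 13-2 19-7 7-20 8-10 11 0 6 7 12 0 12 32 0 10-7 0-8 12-9 26 2 12 4 9-5-5-11 0-10 8-19 2-35-5-13-8-11 0-10 15-16 12 0-4-6-3-13 15-16 18-49 5-5 9-1 4-5-2-5z"/><path data-summit="161 111" data-sink="421 17" d="M302 16l-171 0 1 15 13 11 1 9 9 0 20 13 19 7 7 0 9-4 11 7-12 13-5 12-9 9-37 4-15-3-17-18-11-7-9-3-23 0-9-4-3 2-4 12-5 4-20-8-25 0-1 62 10 6 16 2 9-24 15-5 8-11 13-9 7-1 24 25 51 24 12 4 13 0 11-4 32 0 6-7 6-19 10-15 0-4 8-6 17 0 0-12-8-19 20-23 9-16 2-9z"/><path data-summit="486 469" data-sink="421 17" d="M513 384l-16 4-22 0-7 7-18 42-27 2-14-6-27 2-14 12-3 6 0 24-8 25 13 6 15 20 85 0 7-4 5 0 4 4 16 0 12-16 13 0 1-111-12-3z"/><path data-summit="141 527" data-sink="421 17" d="M149 357l-23 0-3 10-8 8-18 5-12 16-11 4-7-2-6-13-7-8-10 5-1 8 6 27 5 6 17-4 6 34-5 18-20 20-2 37 139-1 0-33-5-16-29-32 4-9-7-12-1-32-4-15z"/><path data-summit="161 111" data-sink="31 17" d="M130 16l-113 0-1 70 14 2 12-1 20 8 5-4 4-12 3-2 9 4 23 0 9 3 11 7 17 18 4 2 19 1 29-4 9-9 5-12 12-13-11-7-9 4-7 0-19-7-20-13-9 0-1-9-13-11z"/><path data-summit="161 111" data-sink="421 17" d="M289 117l-11 3-5 5-18 49-15 16 3 13 5 7-5-2-8 1-15 16 0 10 8 11 5 13-2 35-8 19 0 10 4 10 8-2 10-8 16-6 11-8 4-10 3-16-8-17 0-9 6-15-1-8 3-9-4-8 10-35 8-17 0-16-2-6 1-12z"/><path data-summit="30 294" data-sink="421 17" d="M17 149l-1 193 18 2 28-4 8-3 5-12 22-19-30-23-8-37-14-11-10-13-2-17 4-8 8-8 2-7-4-24-17-3z"/><path data-summit="91 234" data-sink="421 17" d="M74 176l-12 16-5 1-12-4-8 8-4 8 0 13 4 9 22 19 8 37 10 9 14 8 30-37 16-10-30-48-4-11-6-3-12-2-6-10z"/><path data-summit="235 527" data-sink="421 17" d="M258 445l-13 2-34 41-5 3-18-1 2 38 115-1 3-14-12-22-4-20-21-19z"/><path data-summit="17 522" data-sink="421 17" d="M43 381l-6 2-8 5-13 1 1 139 32-1 3-36 20-20 4-10 1-8-6-34-10 4-7 0-3-4-8-29z"/><path data-summit="327 341" data-sink="421 17" d="M98 307l-23 18-5 12-36 7-17-1-1 44 13 1 8-5 17-6 7 8 6 13 7 2 11-4 12-16 18-5 9-10 3-8 0-12-7-15-16-15z"/><path data-summit="431 413" data-sink="421 17" d="M471 353l-21 0-5 3-14 9-12 16-9 6-11 2-20-2-6 2-1 8 7 20 2 17 28-1 14 6 27-2 18-42 9-8-2-2-4-18z"/><path data-summit="333 527" data-sink="421 17" d="M271 431l-10 2-9 12 10 2 9 5 21 19 4 20 12 22-2 15 78-1-14-19-11-5-14 0-7-3-30-37-11-7z"/><path data-summit="161 111" data-sink="421 17" d="M138 253l-4 0-8 6-34 39 0 3 12 14 15 14 11-13 20-8 9-11 0-15-3-7z"/>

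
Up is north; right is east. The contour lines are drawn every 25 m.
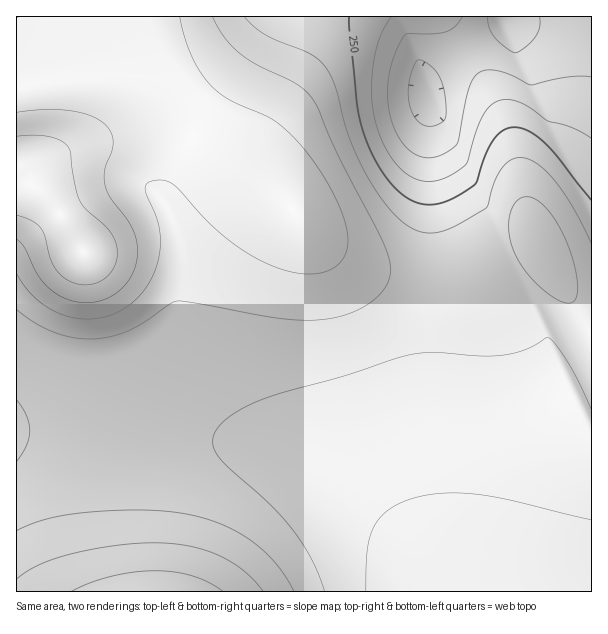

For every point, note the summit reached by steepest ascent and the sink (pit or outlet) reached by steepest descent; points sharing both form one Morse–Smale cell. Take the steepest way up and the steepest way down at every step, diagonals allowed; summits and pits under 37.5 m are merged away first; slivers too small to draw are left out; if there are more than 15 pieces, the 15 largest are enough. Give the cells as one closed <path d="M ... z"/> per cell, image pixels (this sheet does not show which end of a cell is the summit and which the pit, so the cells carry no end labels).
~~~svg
<path d="M162 130l-27 0-21 4-69 26-29 7 0 262 185 9 35 4 39 9 52 21 42 28 29 31 40 61 153 0 1-277-11-3-5-6-26-40-10-21-3-1-55 30-17 4-21 4-25 0-36-6-18-6-30-17-23-20-31-35-47-34-49-28z"/><path d="M591 16l-574 0-1 149 5 1 24-6 38-15 43-13 36-2 14 3 30 13 61 41 14 11 31 35 17 15 15 11 21 11 39 10 52 0 26-6 57-30 37 62 5 6 10 2z"/><path d="M65 430l-49 1 1 161 421-1-40-60-29-31-24-18-40-20-30-11-48-11z"/>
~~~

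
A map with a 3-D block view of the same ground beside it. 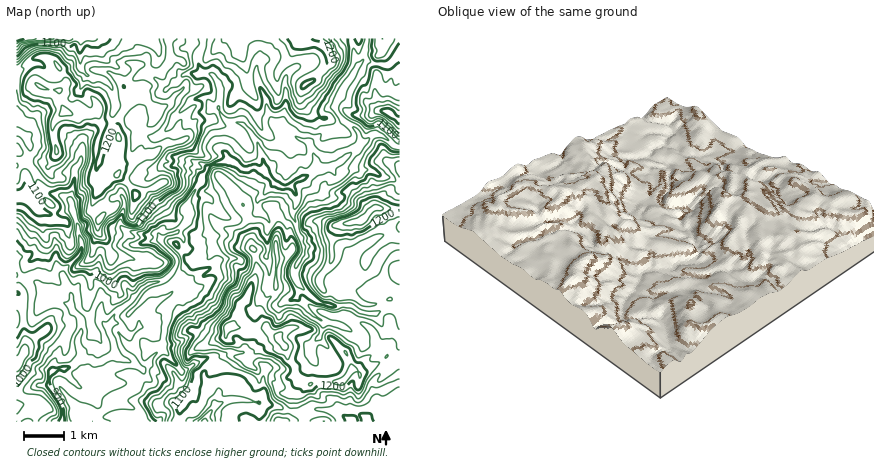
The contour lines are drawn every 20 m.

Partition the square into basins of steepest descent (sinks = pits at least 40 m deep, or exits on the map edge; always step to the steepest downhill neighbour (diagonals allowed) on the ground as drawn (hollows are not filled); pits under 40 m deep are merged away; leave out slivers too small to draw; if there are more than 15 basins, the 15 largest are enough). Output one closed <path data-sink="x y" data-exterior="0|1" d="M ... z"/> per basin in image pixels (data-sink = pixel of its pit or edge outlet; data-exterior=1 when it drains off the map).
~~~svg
<path data-sink="62 422" data-exterior="1" d="M400 38l-232 0 2 22-6 8-4 4-6 0-12-7-6 0-11 19-1 4 10 6-15 24-1 13-4-4-12-3-4-12-6 3-18 0-10-3-5-14 0-8 6-4 1-4-7-14-7-9-14-2-22 13 0 352 162 0 2-16 13-14 4-20 9-8 18-9 24 4 12-10 10-2 8-7 8 8 2 12 6 6 1 8 5 7 8 3-10 8-6 2-1 14-5 14 114 0z"/><path data-sink="16 38" data-exterior="1" d="M168 38l-152 0 0 30 6 0 16-11 14 2 7 9 7 14-1 4-6 4 0 8 5 14 10 3 18 0 6-3 4 12 12 3 4 4 1-13 15-24-10-6 1-4 11-19 6 0 12 7 6 0 4-4 6-8z"/><path data-sink="204 422" data-exterior="1" d="M280 340l-10 7-10 2-12 10-24-4-18 9-9 8-4 20-13 14-2 16 106 0 5-6 3-22 6-2 10-8-8-3-5-7-1-8-6-6-2-12z"/>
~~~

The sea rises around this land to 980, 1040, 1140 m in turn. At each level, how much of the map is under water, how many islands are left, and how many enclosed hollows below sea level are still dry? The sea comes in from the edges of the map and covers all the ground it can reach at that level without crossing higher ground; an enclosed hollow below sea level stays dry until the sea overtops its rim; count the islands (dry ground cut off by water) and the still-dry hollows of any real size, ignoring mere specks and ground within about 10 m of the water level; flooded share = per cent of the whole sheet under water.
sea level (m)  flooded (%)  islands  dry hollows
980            14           0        0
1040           27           0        0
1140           65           0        0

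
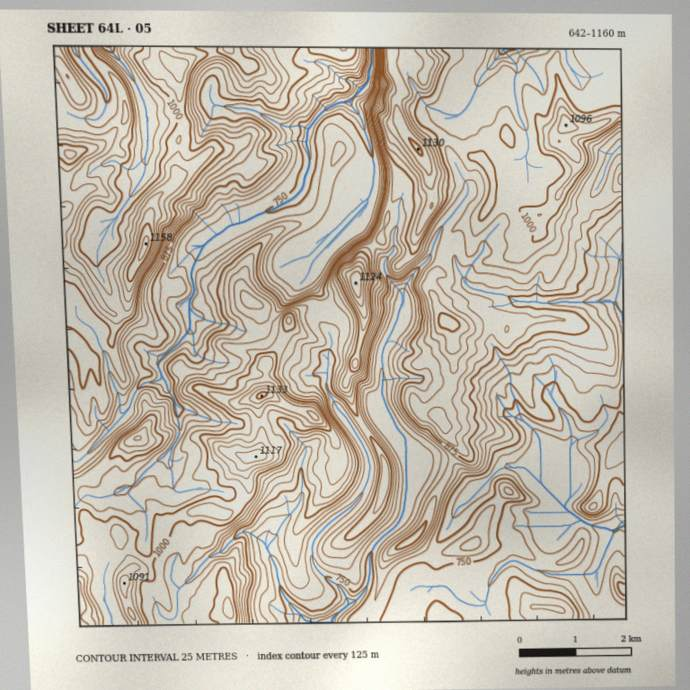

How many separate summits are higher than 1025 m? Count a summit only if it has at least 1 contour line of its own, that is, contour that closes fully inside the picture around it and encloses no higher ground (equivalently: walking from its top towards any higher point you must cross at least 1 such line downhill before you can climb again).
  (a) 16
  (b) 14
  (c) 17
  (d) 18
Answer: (a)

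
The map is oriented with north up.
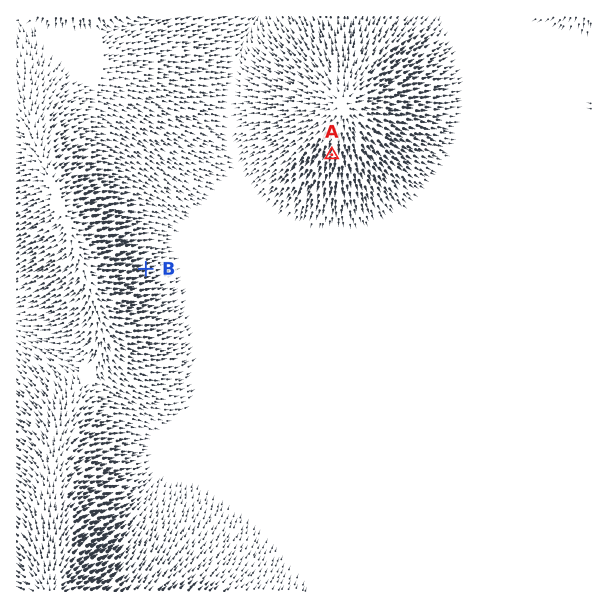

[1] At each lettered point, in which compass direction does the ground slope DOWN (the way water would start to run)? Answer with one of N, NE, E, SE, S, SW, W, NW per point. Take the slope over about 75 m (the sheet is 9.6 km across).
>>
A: S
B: E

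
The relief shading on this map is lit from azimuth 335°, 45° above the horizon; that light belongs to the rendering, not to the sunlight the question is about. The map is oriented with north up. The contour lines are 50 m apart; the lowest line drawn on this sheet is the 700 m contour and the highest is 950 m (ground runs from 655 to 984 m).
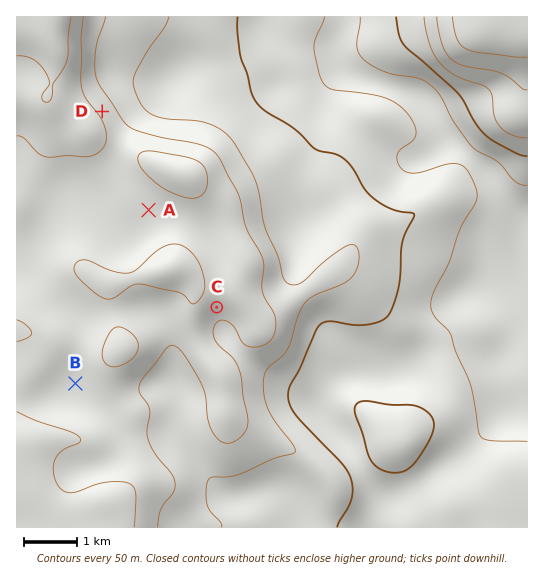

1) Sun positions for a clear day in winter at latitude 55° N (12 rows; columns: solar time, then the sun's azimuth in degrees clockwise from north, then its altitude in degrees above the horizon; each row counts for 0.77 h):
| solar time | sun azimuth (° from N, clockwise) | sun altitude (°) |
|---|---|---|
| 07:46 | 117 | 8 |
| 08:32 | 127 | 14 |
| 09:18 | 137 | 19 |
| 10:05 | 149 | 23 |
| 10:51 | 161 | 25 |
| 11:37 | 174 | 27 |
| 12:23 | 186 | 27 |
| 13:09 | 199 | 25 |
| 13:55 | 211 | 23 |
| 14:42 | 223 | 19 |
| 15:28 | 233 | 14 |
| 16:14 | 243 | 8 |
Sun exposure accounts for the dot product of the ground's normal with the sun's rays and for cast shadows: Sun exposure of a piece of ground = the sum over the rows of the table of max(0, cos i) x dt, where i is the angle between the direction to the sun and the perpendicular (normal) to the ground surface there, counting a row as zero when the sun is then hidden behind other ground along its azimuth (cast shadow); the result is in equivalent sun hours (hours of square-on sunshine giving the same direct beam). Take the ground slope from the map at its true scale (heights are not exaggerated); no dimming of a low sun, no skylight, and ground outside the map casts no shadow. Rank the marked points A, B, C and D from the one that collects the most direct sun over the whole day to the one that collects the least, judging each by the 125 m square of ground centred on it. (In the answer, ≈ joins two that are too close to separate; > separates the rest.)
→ C > A ≈ B > D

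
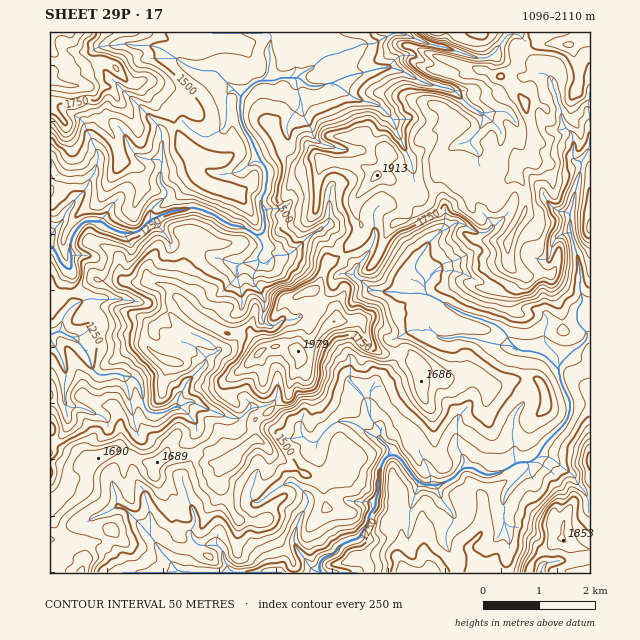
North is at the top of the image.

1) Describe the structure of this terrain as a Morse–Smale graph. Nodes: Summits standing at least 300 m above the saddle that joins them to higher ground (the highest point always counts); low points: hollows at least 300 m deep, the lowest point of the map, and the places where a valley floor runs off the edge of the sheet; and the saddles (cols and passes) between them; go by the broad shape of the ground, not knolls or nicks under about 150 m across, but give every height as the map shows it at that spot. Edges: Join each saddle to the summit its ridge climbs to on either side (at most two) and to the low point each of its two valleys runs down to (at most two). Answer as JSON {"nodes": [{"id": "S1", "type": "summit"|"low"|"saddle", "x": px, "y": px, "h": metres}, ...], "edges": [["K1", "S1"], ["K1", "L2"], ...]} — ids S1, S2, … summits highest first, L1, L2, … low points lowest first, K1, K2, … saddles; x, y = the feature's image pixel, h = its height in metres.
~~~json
{"nodes": [
{"id": "S1", "type": "summit", "x": 569, "y": 45, "h": 2110},
{"id": "S2", "type": "summit", "x": 50, "y": 48, "h": 1914},
{"id": "S3", "type": "summit", "x": 563, "y": 538, "h": 1853},
{"id": "L1", "type": "low", "x": 52, "y": 237, "h": 1096},
{"id": "L2", "type": "low", "x": 318, "y": 571, "h": 1116},
{"id": "K1", "type": "saddle", "x": 193, "y": 454, "h": 1623},
{"id": "K2", "type": "saddle", "x": 567, "y": 417, "h": 1390},
{"id": "K3", "type": "saddle", "x": 245, "y": 127, "h": 1389}],
"edges": [["K1", "S1"], ["K1", "L1"], ["K1", "L2"], ["K2", "S1"], ["K2", "S3"], ["K2", "L2"], ["K3", "S1"], ["K3", "S2"], ["K3", "L1"]]}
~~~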